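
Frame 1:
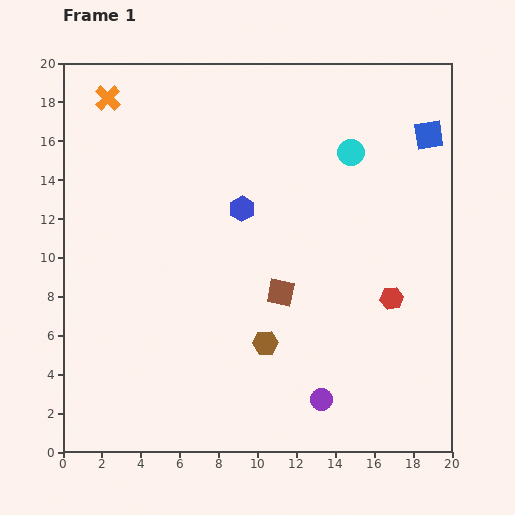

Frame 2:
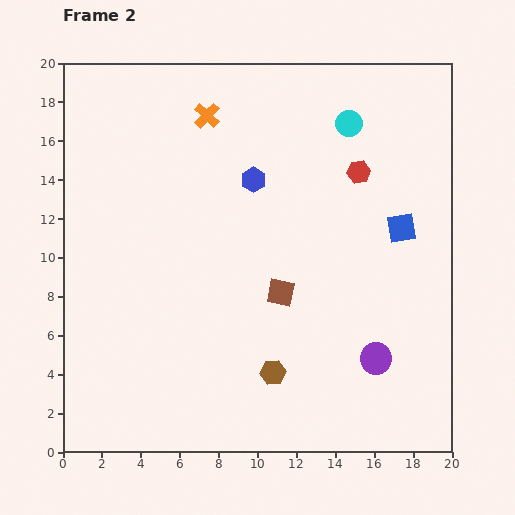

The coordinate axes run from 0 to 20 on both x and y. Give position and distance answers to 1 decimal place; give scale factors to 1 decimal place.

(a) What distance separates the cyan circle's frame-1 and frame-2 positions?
1.5

The cyan circle moved from (14.8, 15.4) to (14.7, 16.9), a distance of √(0.1² + 1.5²) ≈ 1.5.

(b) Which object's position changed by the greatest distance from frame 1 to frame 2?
the red hexagon

(moved 6.7; next 5.2)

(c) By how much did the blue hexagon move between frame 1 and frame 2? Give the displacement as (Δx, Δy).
(0.6, 1.5)

The blue hexagon was at (9.2, 12.5) in frame 1 and (9.8, 14.0) in frame 2.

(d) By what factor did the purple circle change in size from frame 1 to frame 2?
1.4×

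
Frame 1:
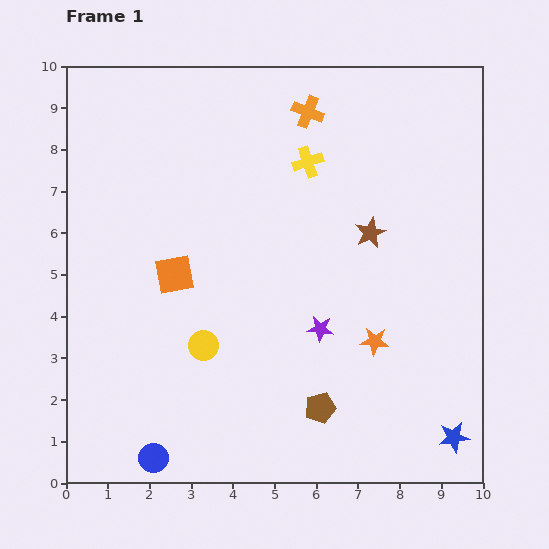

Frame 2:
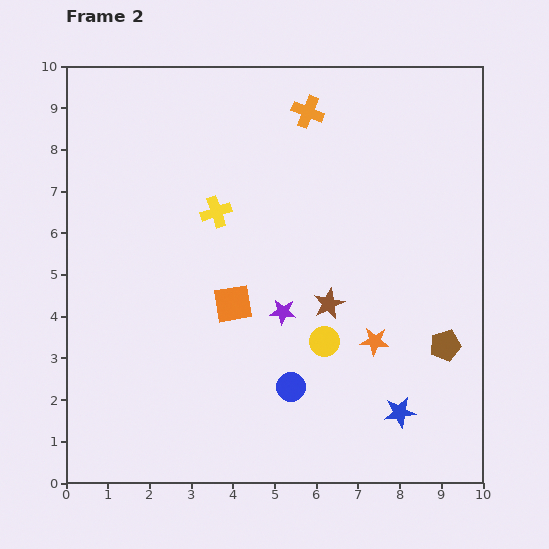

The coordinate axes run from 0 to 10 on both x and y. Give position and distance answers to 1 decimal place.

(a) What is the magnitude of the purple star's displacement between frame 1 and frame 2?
1.0

The purple star moved from (6.1, 3.7) to (5.2, 4.1), a distance of √(0.9² + 0.4²) ≈ 1.0.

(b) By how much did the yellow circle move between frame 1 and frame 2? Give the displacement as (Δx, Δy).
(2.9, 0.1)

The yellow circle was at (3.3, 3.3) in frame 1 and (6.2, 3.4) in frame 2.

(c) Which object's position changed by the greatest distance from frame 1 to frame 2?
the blue circle

(moved 3.7; next 3.4)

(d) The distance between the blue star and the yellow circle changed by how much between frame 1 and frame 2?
-3.9

Distance in frame 1: 6.4. Distance in frame 2: 2.5.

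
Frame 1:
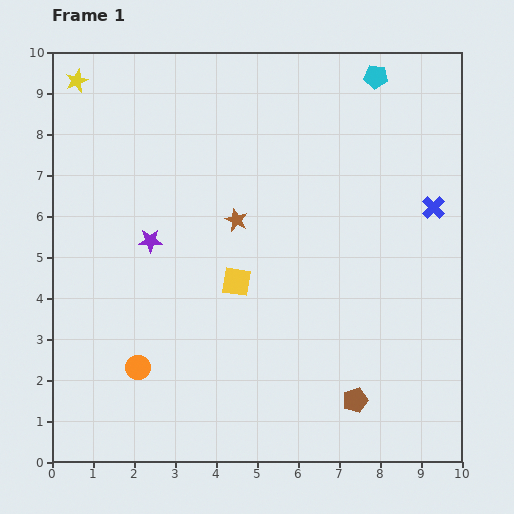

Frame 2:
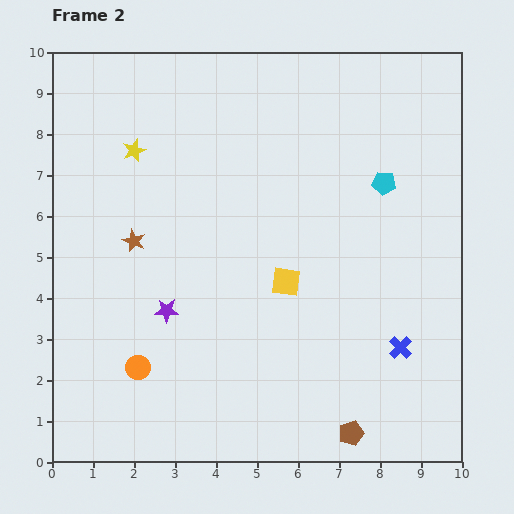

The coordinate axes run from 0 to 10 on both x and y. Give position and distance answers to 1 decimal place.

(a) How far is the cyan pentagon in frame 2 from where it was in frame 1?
2.6

The cyan pentagon moved from (7.9, 9.4) to (8.1, 6.8), a distance of √(0.2² + 2.6²) ≈ 2.6.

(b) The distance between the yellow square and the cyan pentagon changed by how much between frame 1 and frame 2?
-2.6

Distance in frame 1: 6.0. Distance in frame 2: 3.4.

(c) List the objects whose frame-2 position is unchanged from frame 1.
the orange circle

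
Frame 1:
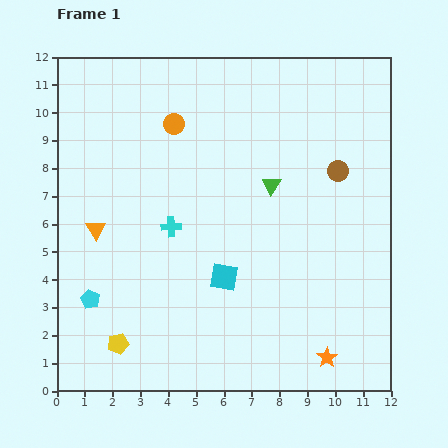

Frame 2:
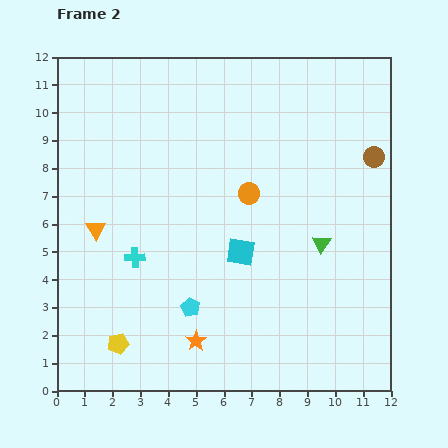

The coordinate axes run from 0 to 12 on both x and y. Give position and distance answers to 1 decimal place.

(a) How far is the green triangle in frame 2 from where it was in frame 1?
2.8

The green triangle moved from (7.7, 7.4) to (9.5, 5.3), a distance of √(1.8² + 2.1²) ≈ 2.8.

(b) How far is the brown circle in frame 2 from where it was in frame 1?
1.4

The brown circle moved from (10.1, 7.9) to (11.4, 8.4), a distance of √(1.3² + 0.5²) ≈ 1.4.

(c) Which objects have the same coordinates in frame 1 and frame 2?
the yellow pentagon, the orange triangle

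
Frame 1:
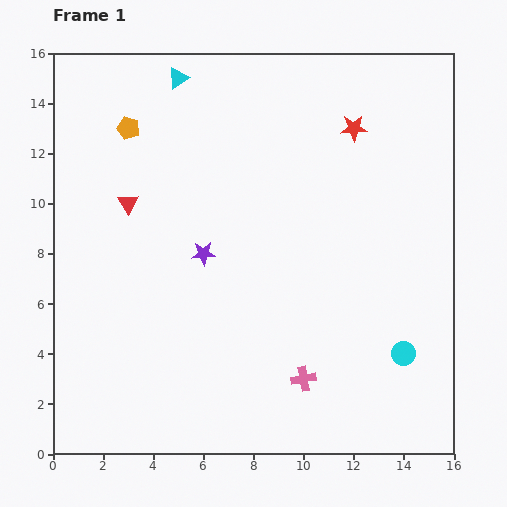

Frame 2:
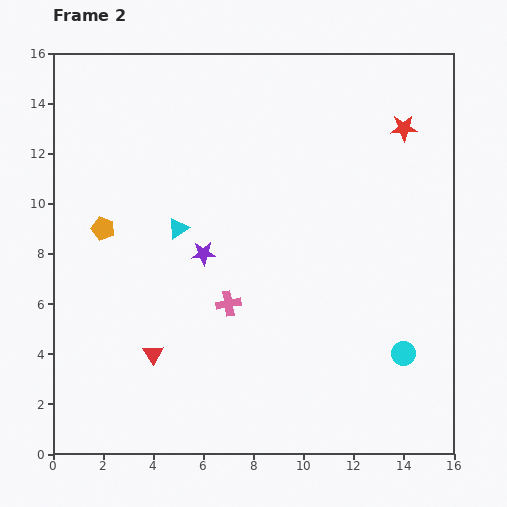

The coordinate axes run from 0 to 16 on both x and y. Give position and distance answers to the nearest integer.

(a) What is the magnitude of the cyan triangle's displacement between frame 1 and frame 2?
6

The cyan triangle moved from (5, 15) to (5, 9), a distance of √(0² + 6²) ≈ 6.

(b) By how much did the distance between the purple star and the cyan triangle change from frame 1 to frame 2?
-6

Distance in frame 1: 7. Distance in frame 2: 1.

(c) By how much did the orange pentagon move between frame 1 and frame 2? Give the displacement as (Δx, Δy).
(-1, -4)

The orange pentagon was at (3, 13) in frame 1 and (2, 9) in frame 2.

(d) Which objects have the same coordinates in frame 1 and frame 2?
the cyan circle, the purple star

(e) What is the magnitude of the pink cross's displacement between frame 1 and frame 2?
4

The pink cross moved from (10, 3) to (7, 6), a distance of √(3² + 3²) ≈ 4.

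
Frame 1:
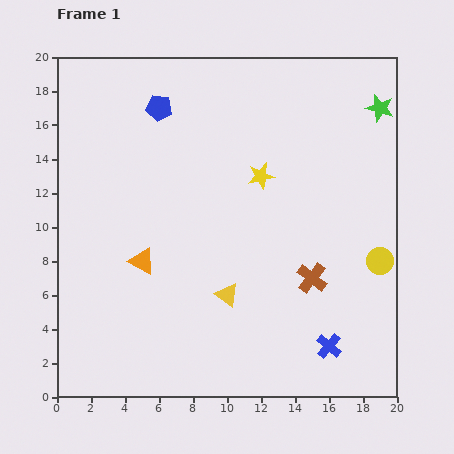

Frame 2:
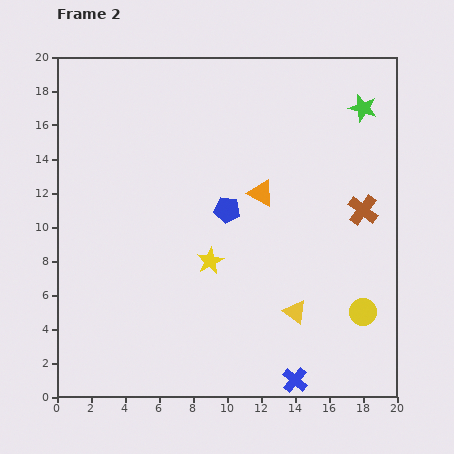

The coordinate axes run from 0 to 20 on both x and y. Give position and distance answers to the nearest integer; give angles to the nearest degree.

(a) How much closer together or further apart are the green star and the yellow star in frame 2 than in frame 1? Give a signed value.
+5

Distance in frame 1: 8. Distance in frame 2: 13.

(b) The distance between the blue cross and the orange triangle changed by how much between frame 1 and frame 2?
-1

Distance in frame 1: 12. Distance in frame 2: 11.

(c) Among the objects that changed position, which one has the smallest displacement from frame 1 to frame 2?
the green star

(moved 1)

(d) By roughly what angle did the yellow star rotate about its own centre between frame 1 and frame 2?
17° counter-clockwise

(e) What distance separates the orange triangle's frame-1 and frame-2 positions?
8

The orange triangle moved from (5, 8) to (12, 12), a distance of √(7² + 4²) ≈ 8.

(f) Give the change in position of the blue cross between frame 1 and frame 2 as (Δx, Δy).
(-2, -2)

The blue cross was at (16, 3) in frame 1 and (14, 1) in frame 2.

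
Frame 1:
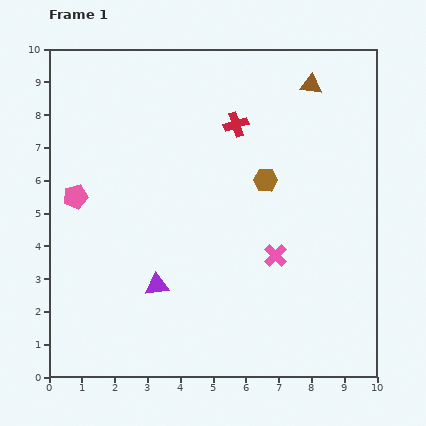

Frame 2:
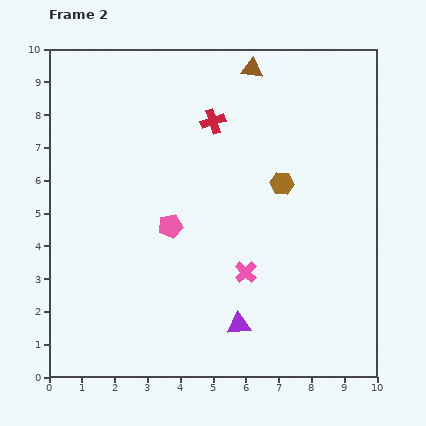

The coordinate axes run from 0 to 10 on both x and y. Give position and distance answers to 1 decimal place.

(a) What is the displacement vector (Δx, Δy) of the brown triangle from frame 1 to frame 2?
(-1.8, 0.5)

The brown triangle was at (8.0, 8.9) in frame 1 and (6.2, 9.4) in frame 2.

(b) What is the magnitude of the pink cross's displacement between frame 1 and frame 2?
1.0

The pink cross moved from (6.9, 3.7) to (6.0, 3.2), a distance of √(0.9² + 0.5²) ≈ 1.0.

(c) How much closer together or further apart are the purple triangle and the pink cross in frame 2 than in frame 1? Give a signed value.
-2.1

Distance in frame 1: 3.7. Distance in frame 2: 1.6.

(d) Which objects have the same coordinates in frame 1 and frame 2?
none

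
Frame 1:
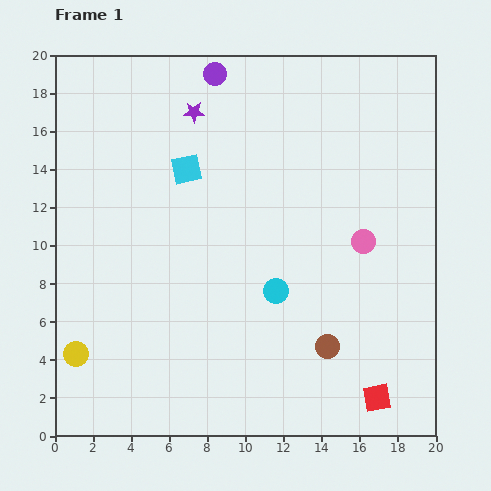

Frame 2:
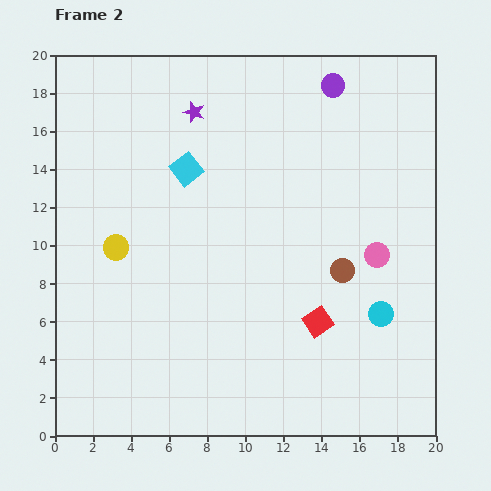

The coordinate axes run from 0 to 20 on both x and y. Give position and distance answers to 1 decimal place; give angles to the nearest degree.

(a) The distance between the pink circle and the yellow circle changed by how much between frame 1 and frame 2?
-2.5

Distance in frame 1: 16.2. Distance in frame 2: 13.7.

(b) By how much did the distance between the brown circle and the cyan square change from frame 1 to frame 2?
-2.1

Distance in frame 1: 11.9. Distance in frame 2: 9.8.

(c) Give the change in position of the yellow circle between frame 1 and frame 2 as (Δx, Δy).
(2.1, 5.6)

The yellow circle was at (1.1, 4.3) in frame 1 and (3.2, 9.9) in frame 2.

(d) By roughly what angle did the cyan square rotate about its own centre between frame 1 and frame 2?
25° counter-clockwise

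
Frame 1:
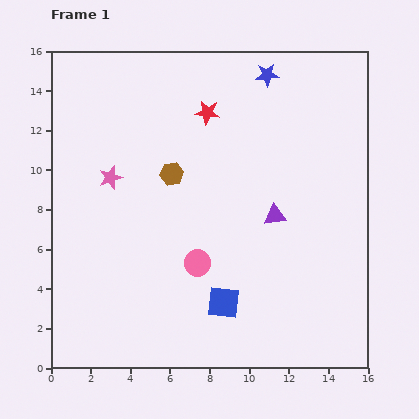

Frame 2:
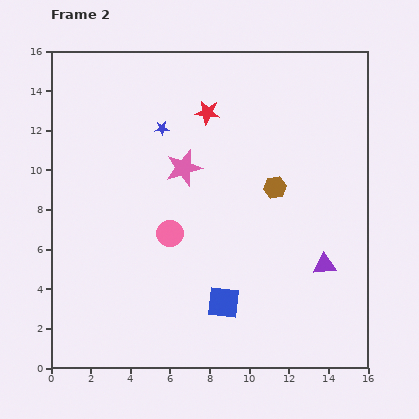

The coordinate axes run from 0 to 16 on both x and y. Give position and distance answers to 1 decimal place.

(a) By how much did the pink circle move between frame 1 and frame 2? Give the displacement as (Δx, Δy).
(-1.4, 1.5)

The pink circle was at (7.4, 5.3) in frame 1 and (6.0, 6.8) in frame 2.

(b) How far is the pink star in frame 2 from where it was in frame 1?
3.7

The pink star moved from (3.0, 9.6) to (6.7, 10.1), a distance of √(3.7² + 0.5²) ≈ 3.7.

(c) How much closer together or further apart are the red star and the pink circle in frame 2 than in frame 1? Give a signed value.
-1.2

Distance in frame 1: 7.6. Distance in frame 2: 6.4.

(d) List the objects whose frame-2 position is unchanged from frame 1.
the blue square, the red star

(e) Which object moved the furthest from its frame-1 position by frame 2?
the blue star

(moved 5.9; next 5.2)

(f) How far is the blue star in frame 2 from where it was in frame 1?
5.9

The blue star moved from (10.9, 14.8) to (5.6, 12.1), a distance of √(5.3² + 2.7²) ≈ 5.9.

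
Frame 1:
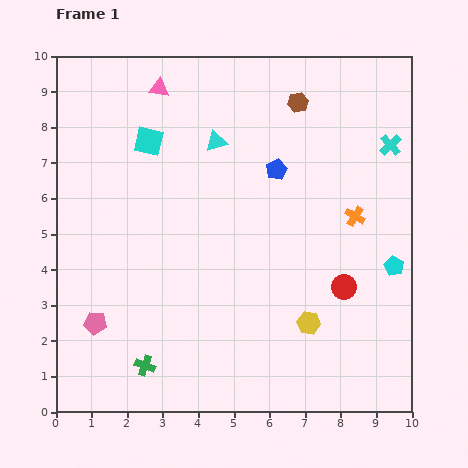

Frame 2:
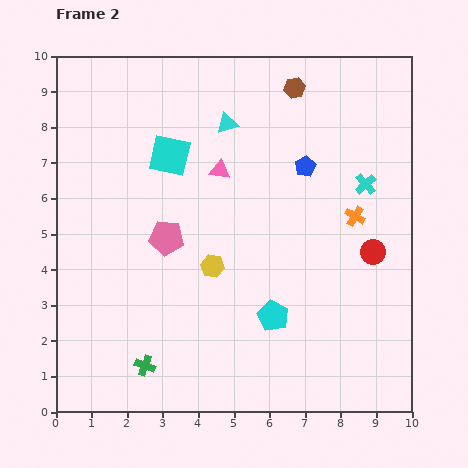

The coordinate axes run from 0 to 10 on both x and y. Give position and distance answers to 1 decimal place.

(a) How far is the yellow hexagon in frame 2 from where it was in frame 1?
3.1

The yellow hexagon moved from (7.1, 2.5) to (4.4, 4.1), a distance of √(2.7² + 1.6²) ≈ 3.1.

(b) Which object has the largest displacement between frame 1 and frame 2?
the cyan pentagon

(moved 3.7; next 3.1)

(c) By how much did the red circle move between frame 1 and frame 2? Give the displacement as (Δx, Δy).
(0.8, 1.0)

The red circle was at (8.1, 3.5) in frame 1 and (8.9, 4.5) in frame 2.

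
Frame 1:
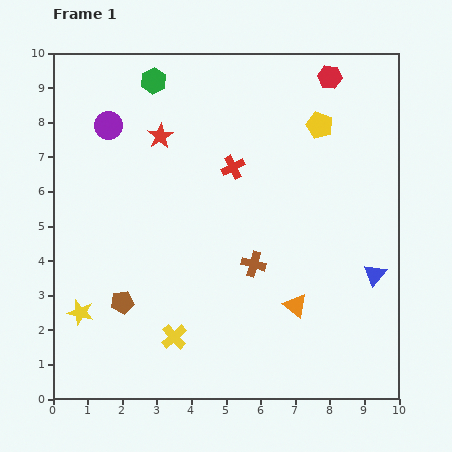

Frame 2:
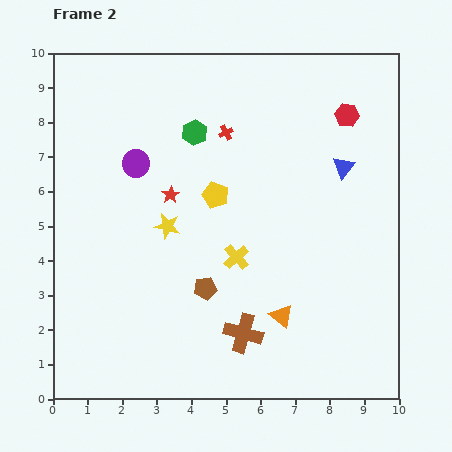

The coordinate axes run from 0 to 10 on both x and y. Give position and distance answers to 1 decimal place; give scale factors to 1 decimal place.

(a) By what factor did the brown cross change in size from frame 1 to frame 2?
1.6×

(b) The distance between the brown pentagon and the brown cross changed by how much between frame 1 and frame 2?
-2.3

Distance in frame 1: 4.0. Distance in frame 2: 1.7.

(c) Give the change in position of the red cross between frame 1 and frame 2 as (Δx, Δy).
(-0.2, 1.0)

The red cross was at (5.2, 6.7) in frame 1 and (5.0, 7.7) in frame 2.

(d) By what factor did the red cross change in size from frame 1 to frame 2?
0.6×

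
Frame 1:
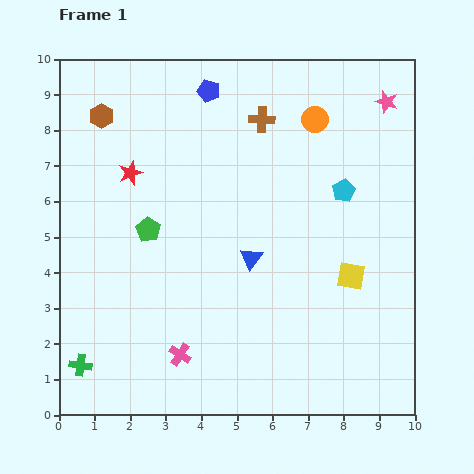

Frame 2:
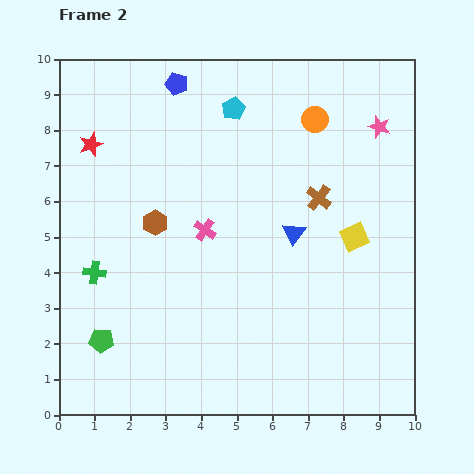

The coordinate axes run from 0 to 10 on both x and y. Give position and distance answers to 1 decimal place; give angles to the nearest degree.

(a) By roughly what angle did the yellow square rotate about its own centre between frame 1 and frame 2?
34° counter-clockwise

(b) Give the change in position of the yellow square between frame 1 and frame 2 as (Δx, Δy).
(0.1, 1.1)

The yellow square was at (8.2, 3.9) in frame 1 and (8.3, 5.0) in frame 2.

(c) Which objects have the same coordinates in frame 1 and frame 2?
the orange circle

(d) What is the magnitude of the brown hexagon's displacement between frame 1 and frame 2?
3.4

The brown hexagon moved from (1.2, 8.4) to (2.7, 5.4), a distance of √(1.5² + 3.0²) ≈ 3.4.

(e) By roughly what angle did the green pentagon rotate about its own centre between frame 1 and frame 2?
27° counter-clockwise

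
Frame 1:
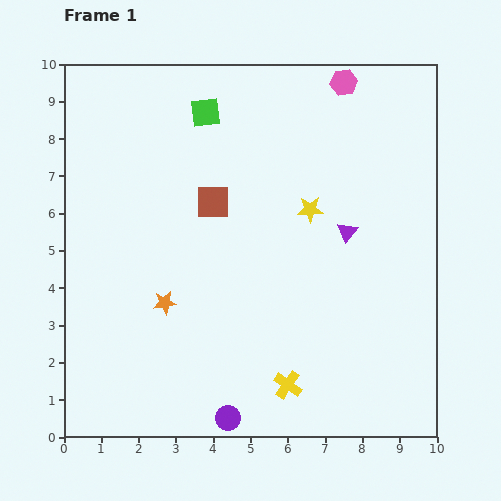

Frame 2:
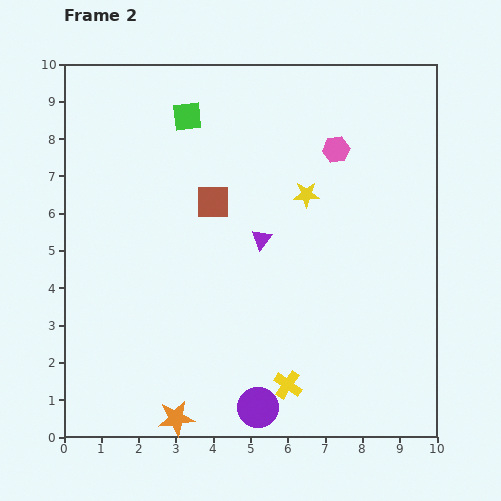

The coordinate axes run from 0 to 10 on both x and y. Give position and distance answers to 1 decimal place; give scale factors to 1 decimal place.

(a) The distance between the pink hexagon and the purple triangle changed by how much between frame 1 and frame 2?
-0.9

Distance in frame 1: 4.0. Distance in frame 2: 3.1.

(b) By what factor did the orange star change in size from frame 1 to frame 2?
1.6×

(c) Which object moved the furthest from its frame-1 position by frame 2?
the orange star

(moved 3.1; next 2.3)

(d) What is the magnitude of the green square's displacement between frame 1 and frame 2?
0.5

The green square moved from (3.8, 8.7) to (3.3, 8.6), a distance of √(0.5² + 0.1²) ≈ 0.5.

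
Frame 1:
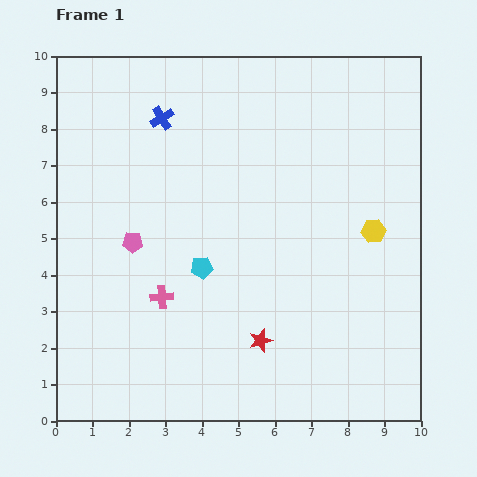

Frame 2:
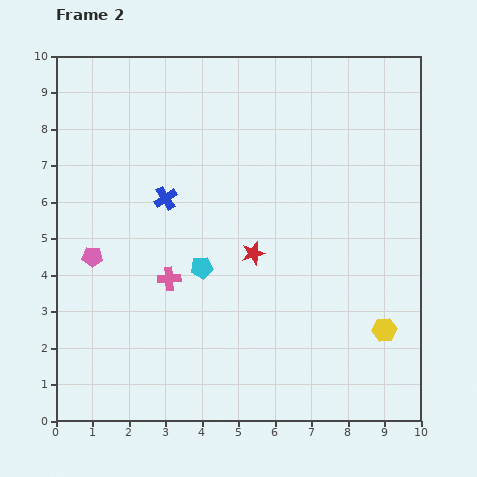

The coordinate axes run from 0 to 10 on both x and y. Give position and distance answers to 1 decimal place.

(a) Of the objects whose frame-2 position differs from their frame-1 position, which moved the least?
the pink cross

(moved 0.5)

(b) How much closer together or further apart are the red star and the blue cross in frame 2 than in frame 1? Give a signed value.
-3.9

Distance in frame 1: 6.7. Distance in frame 2: 2.8.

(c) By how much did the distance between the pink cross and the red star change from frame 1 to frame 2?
-0.6

Distance in frame 1: 3.0. Distance in frame 2: 2.4.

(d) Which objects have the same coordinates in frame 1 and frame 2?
the cyan pentagon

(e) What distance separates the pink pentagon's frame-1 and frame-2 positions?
1.2

The pink pentagon moved from (2.1, 4.9) to (1.0, 4.5), a distance of √(1.1² + 0.4²) ≈ 1.2.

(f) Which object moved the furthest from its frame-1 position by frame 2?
the yellow hexagon

(moved 2.7; next 2.4)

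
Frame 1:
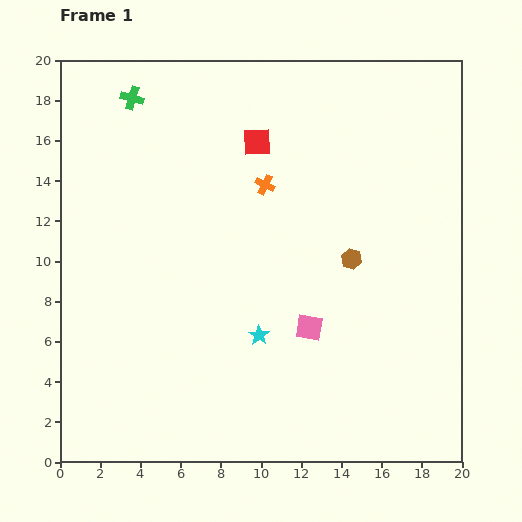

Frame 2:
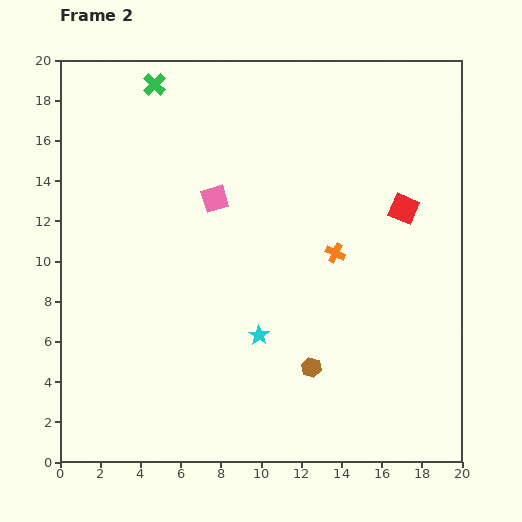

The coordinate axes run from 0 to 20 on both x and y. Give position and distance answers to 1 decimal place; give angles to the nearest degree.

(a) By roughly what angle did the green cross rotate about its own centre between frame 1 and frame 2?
28° clockwise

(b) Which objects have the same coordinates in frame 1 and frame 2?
the cyan star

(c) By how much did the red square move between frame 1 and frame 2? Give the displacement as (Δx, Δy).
(7.3, -3.3)

The red square was at (9.8, 15.9) in frame 1 and (17.1, 12.6) in frame 2.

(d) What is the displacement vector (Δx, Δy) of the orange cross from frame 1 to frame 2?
(3.5, -3.4)

The orange cross was at (10.2, 13.8) in frame 1 and (13.7, 10.4) in frame 2.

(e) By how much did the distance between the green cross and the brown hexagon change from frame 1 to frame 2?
+2.6

Distance in frame 1: 13.5. Distance in frame 2: 16.1.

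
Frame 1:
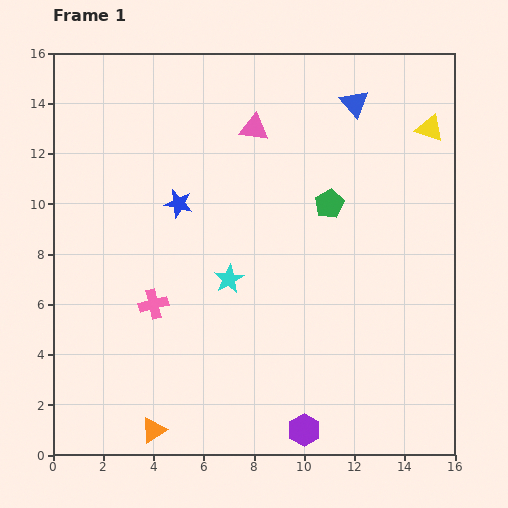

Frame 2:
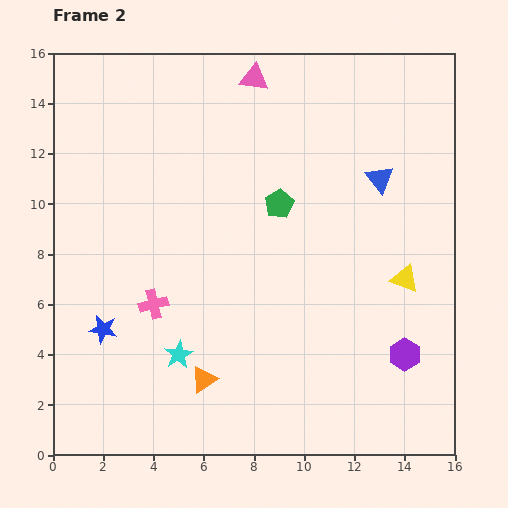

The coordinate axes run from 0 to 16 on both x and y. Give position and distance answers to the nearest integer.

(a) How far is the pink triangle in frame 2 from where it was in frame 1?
2

The pink triangle moved from (8, 13) to (8, 15), a distance of √(0² + 2²) ≈ 2.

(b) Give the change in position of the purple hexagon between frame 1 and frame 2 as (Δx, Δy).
(4, 3)

The purple hexagon was at (10, 1) in frame 1 and (14, 4) in frame 2.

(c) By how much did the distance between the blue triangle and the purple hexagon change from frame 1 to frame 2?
-6

Distance in frame 1: 13. Distance in frame 2: 7.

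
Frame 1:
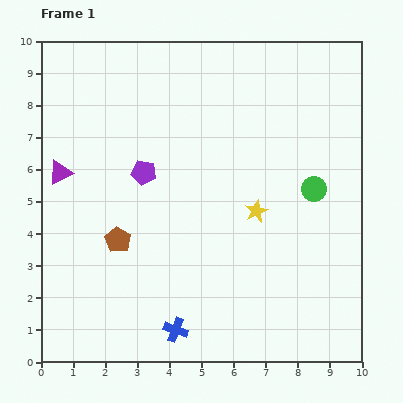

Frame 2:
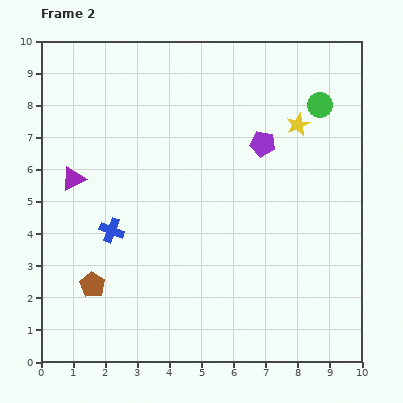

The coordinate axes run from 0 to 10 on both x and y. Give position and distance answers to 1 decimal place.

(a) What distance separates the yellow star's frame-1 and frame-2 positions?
3.0

The yellow star moved from (6.7, 4.7) to (8.0, 7.4), a distance of √(1.3² + 2.7²) ≈ 3.0.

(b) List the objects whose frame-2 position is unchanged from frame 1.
none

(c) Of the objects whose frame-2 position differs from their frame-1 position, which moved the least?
the purple triangle

(moved 0.4)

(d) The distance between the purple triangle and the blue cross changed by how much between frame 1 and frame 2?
-4.1

Distance in frame 1: 6.1. Distance in frame 2: 2.0.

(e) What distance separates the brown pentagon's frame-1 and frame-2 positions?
1.6

The brown pentagon moved from (2.4, 3.8) to (1.6, 2.4), a distance of √(0.8² + 1.4²) ≈ 1.6.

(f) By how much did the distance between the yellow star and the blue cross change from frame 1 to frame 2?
+2.2

Distance in frame 1: 4.5. Distance in frame 2: 6.7.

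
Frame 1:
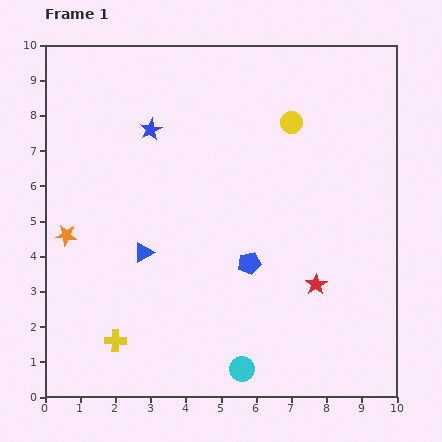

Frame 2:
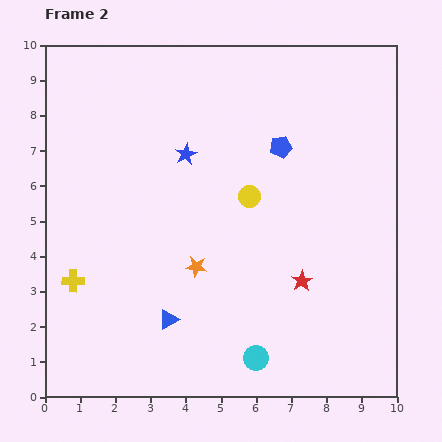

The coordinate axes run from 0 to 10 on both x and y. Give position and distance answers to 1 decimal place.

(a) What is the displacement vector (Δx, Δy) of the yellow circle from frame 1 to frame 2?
(-1.2, -2.1)

The yellow circle was at (7.0, 7.8) in frame 1 and (5.8, 5.7) in frame 2.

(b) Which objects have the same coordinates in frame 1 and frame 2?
none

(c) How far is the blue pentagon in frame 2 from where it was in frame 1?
3.4

The blue pentagon moved from (5.8, 3.8) to (6.7, 7.1), a distance of √(0.9² + 3.3²) ≈ 3.4.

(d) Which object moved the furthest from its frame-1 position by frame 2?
the orange star

(moved 3.8; next 3.4)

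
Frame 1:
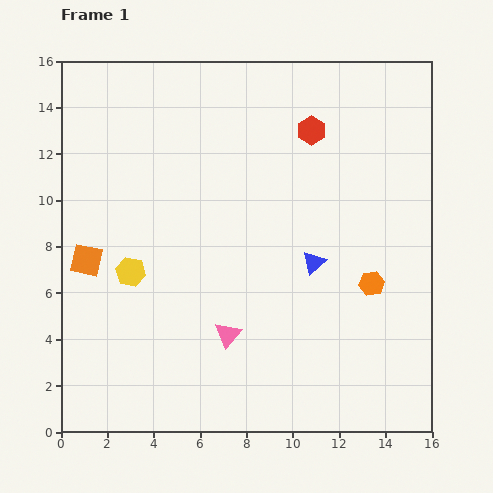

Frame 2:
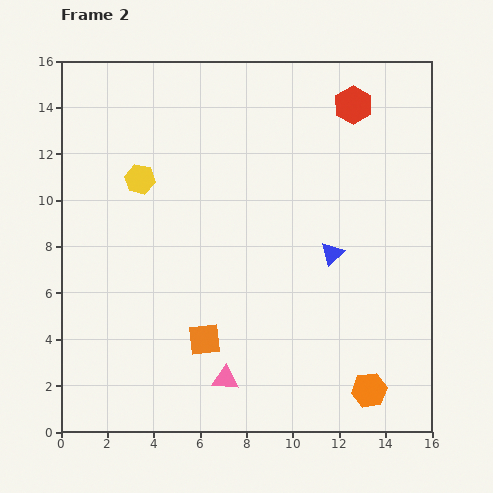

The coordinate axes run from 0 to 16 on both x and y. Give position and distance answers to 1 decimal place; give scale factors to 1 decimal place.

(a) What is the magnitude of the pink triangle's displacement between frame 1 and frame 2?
1.9

The pink triangle moved from (7.2, 4.2) to (7.1, 2.3), a distance of √(0.1² + 1.9²) ≈ 1.9.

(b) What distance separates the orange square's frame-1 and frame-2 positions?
6.1

The orange square moved from (1.1, 7.4) to (6.2, 4.0), a distance of √(5.1² + 3.4²) ≈ 6.1.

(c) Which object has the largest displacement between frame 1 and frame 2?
the orange square

(moved 6.1; next 4.6)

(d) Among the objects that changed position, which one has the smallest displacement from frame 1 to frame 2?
the blue triangle

(moved 0.9)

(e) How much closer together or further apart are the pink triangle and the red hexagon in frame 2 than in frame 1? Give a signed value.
+3.5

Distance in frame 1: 9.5. Distance in frame 2: 13.0.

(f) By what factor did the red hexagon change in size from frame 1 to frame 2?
1.4×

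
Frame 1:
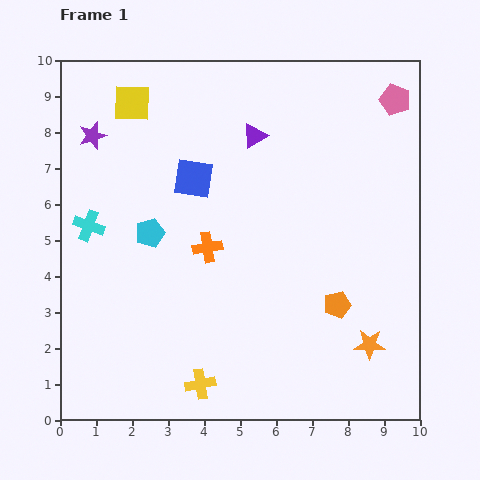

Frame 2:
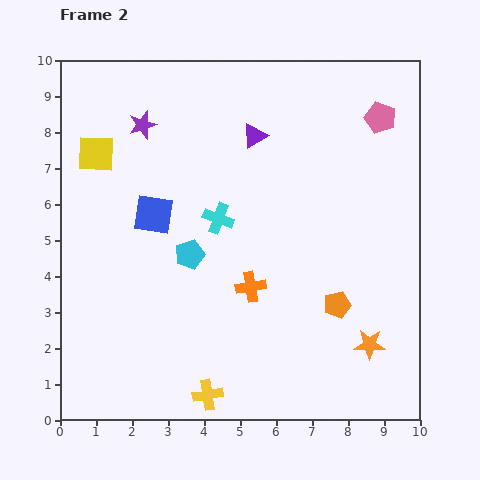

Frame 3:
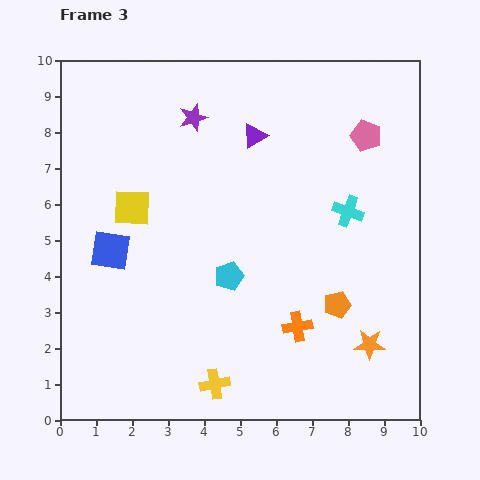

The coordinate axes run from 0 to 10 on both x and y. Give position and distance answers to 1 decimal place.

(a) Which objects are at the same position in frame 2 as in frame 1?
the purple triangle, the orange pentagon, the orange star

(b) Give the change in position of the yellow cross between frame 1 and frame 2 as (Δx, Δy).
(0.2, -0.3)

The yellow cross was at (3.9, 1.0) in frame 1 and (4.1, 0.7) in frame 2.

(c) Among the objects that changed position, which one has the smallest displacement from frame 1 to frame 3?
the yellow cross

(moved 0.4)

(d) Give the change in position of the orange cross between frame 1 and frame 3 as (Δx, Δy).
(2.5, -2.2)

The orange cross was at (4.1, 4.8) in frame 1 and (6.6, 2.6) in frame 3.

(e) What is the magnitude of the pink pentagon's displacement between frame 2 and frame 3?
0.6

The pink pentagon moved from (8.9, 8.4) to (8.5, 7.9), a distance of √(0.4² + 0.5²) ≈ 0.6.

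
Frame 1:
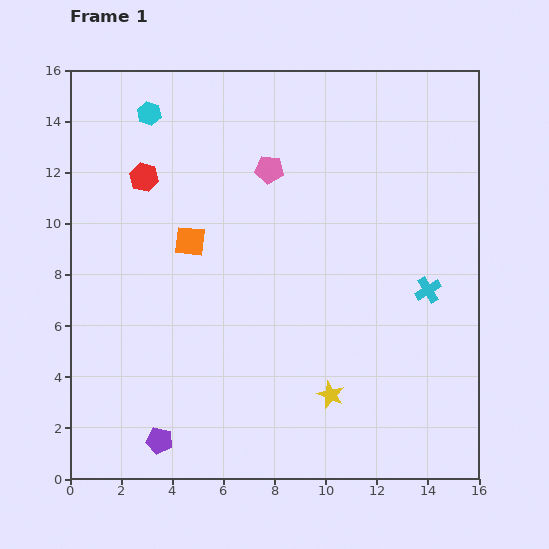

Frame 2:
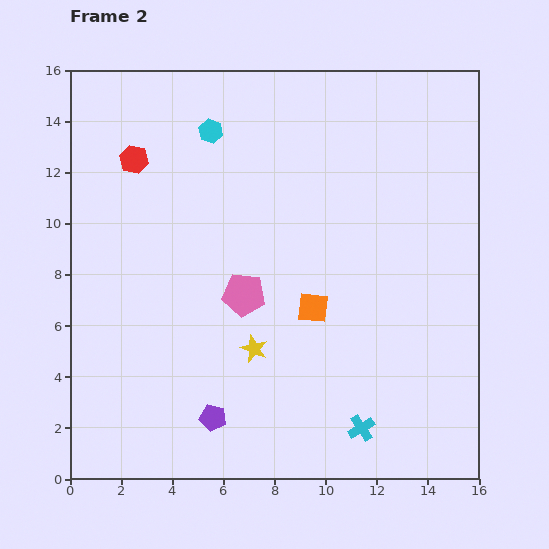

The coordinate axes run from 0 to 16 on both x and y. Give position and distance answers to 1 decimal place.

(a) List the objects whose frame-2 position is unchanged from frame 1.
none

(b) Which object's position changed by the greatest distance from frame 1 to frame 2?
the cyan cross

(moved 6.0; next 5.5)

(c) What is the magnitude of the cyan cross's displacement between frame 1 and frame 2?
6.0

The cyan cross moved from (14.0, 7.4) to (11.4, 2.0), a distance of √(2.6² + 5.4²) ≈ 6.0.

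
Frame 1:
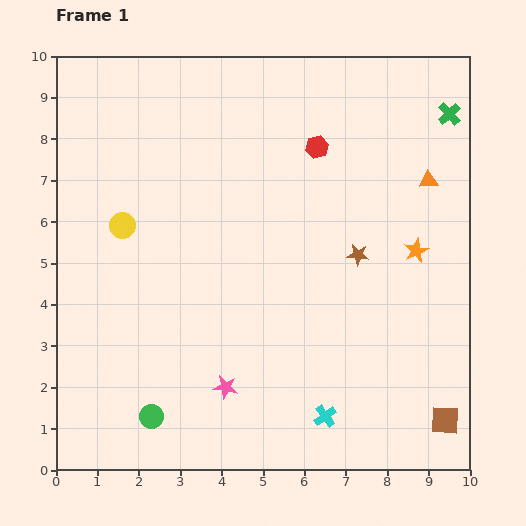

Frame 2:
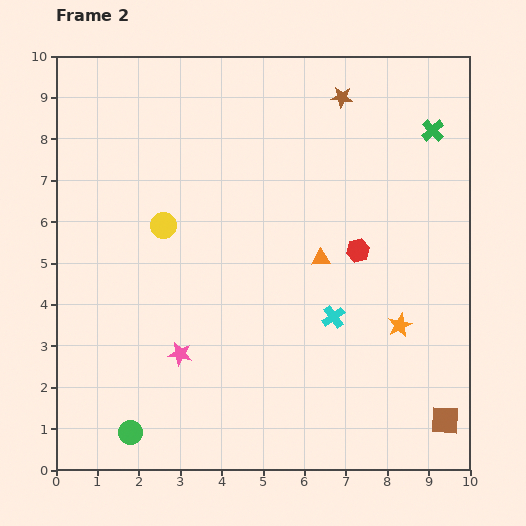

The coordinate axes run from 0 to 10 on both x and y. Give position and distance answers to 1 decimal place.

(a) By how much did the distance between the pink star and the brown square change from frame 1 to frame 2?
+1.2

Distance in frame 1: 5.4. Distance in frame 2: 6.6.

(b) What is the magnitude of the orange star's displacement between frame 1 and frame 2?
1.8

The orange star moved from (8.7, 5.3) to (8.3, 3.5), a distance of √(0.4² + 1.8²) ≈ 1.8.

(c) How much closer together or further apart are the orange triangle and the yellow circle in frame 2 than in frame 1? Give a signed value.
-3.6

Distance in frame 1: 7.5. Distance in frame 2: 3.9.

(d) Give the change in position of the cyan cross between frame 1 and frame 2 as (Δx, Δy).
(0.2, 2.4)

The cyan cross was at (6.5, 1.3) in frame 1 and (6.7, 3.7) in frame 2.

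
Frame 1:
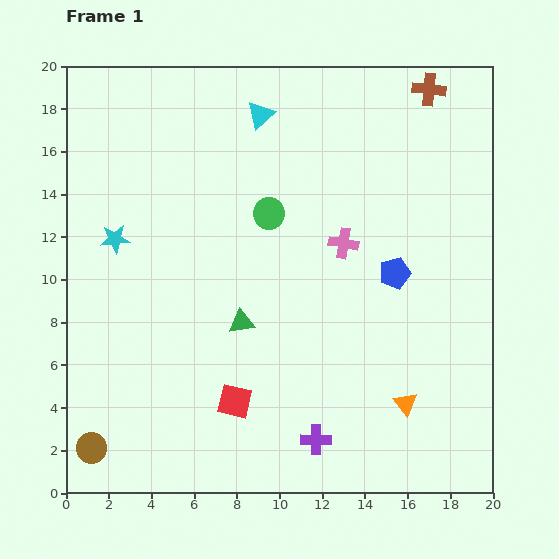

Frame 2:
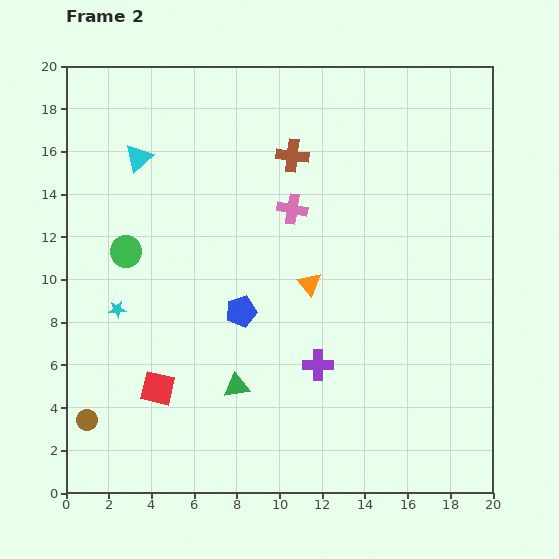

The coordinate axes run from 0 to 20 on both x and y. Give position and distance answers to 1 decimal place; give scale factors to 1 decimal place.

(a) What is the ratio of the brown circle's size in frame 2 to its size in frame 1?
0.7×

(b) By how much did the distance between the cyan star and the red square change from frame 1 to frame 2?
-5.2

Distance in frame 1: 9.4. Distance in frame 2: 4.2.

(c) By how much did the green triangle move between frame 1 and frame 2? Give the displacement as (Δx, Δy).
(-0.2, -3.0)

The green triangle was at (8.2, 8.0) in frame 1 and (8.0, 5.0) in frame 2.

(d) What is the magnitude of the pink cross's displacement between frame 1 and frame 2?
2.9

The pink cross moved from (13.0, 11.7) to (10.6, 13.3), a distance of √(2.4² + 1.6²) ≈ 2.9.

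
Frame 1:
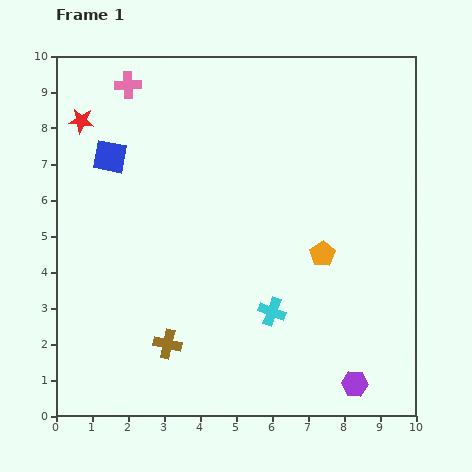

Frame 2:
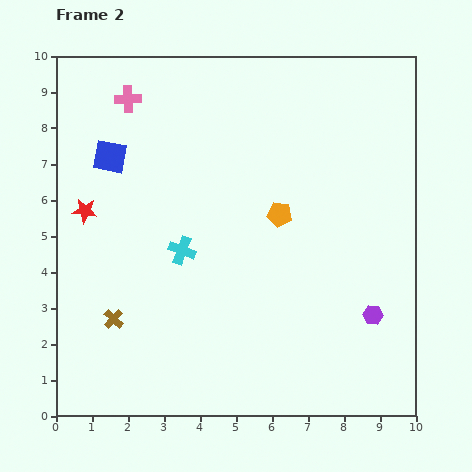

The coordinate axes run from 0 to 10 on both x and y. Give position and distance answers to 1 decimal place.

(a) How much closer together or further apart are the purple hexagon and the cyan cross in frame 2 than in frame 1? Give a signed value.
+2.6

Distance in frame 1: 3.0. Distance in frame 2: 5.6.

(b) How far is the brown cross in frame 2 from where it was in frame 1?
1.7

The brown cross moved from (3.1, 2.0) to (1.6, 2.7), a distance of √(1.5² + 0.7²) ≈ 1.7.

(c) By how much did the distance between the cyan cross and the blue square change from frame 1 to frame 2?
-2.9

Distance in frame 1: 6.2. Distance in frame 2: 3.3.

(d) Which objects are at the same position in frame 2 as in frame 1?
the blue square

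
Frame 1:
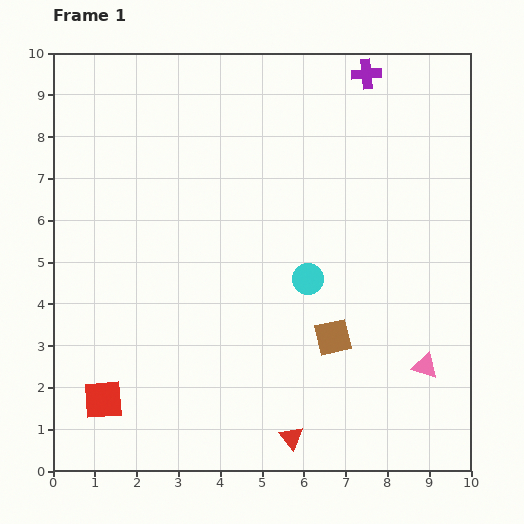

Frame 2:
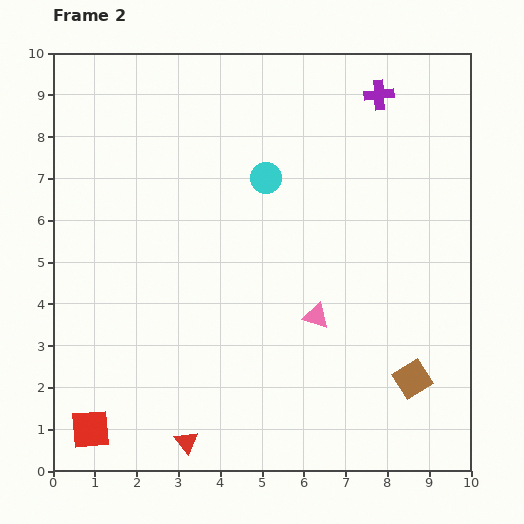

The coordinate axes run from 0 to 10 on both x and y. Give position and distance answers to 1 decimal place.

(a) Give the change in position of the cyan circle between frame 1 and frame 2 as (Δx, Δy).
(-1.0, 2.4)

The cyan circle was at (6.1, 4.6) in frame 1 and (5.1, 7.0) in frame 2.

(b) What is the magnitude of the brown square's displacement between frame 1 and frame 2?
2.1

The brown square moved from (6.7, 3.2) to (8.6, 2.2), a distance of √(1.9² + 1.0²) ≈ 2.1.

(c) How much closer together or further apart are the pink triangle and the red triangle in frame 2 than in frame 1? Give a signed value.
+0.7

Distance in frame 1: 3.6. Distance in frame 2: 4.3.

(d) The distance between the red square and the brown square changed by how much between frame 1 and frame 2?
+2.1

Distance in frame 1: 5.7. Distance in frame 2: 7.8.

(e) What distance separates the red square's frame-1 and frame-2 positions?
0.8

The red square moved from (1.2, 1.7) to (0.9, 1.0), a distance of √(0.3² + 0.7²) ≈ 0.8.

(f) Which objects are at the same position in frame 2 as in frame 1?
none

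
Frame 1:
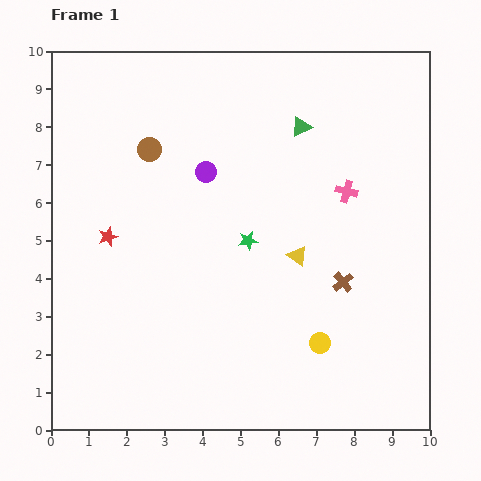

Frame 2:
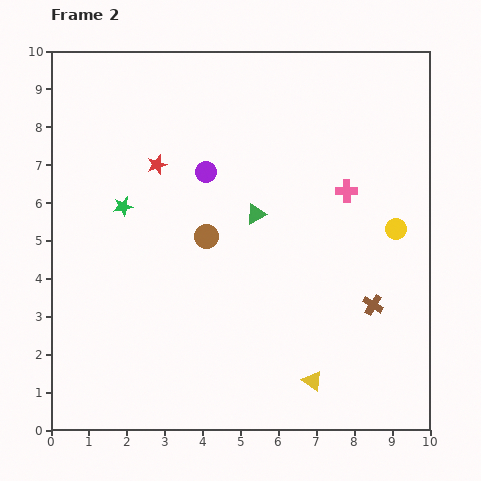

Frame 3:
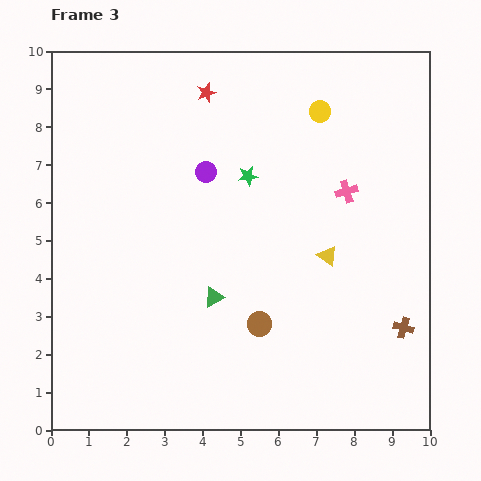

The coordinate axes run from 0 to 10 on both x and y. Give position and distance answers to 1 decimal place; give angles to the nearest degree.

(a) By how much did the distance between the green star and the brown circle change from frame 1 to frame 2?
-1.2

Distance in frame 1: 3.5. Distance in frame 2: 2.3.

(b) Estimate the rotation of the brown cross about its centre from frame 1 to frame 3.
36° counter-clockwise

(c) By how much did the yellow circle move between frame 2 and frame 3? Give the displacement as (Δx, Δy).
(-2.0, 3.1)

The yellow circle was at (9.1, 5.3) in frame 2 and (7.1, 8.4) in frame 3.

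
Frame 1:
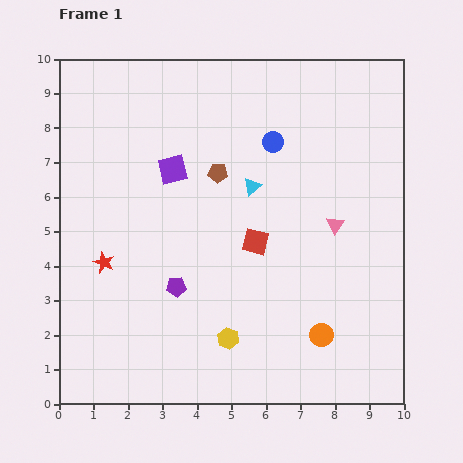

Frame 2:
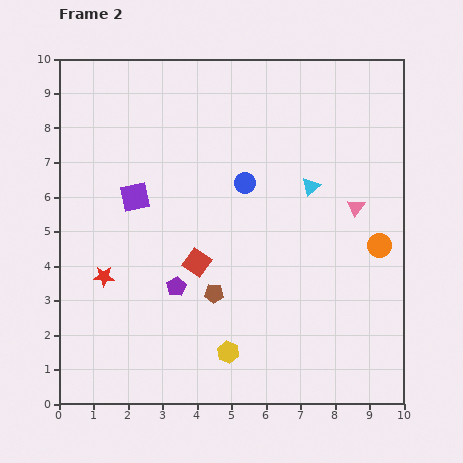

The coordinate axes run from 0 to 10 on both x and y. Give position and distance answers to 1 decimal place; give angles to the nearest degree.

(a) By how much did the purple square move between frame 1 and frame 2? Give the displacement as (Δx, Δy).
(-1.1, -0.8)

The purple square was at (3.3, 6.8) in frame 1 and (2.2, 6.0) in frame 2.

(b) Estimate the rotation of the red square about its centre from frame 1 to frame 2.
21° clockwise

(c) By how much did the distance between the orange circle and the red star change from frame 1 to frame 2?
+1.5

Distance in frame 1: 6.6. Distance in frame 2: 8.1.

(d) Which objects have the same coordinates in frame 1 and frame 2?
the purple pentagon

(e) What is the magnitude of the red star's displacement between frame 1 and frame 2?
0.4

The red star moved from (1.3, 4.1) to (1.3, 3.7), a distance of √(0.0² + 0.4²) ≈ 0.4.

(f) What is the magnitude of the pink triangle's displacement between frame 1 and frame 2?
0.8

The pink triangle moved from (8.0, 5.2) to (8.6, 5.7), a distance of √(0.6² + 0.5²) ≈ 0.8.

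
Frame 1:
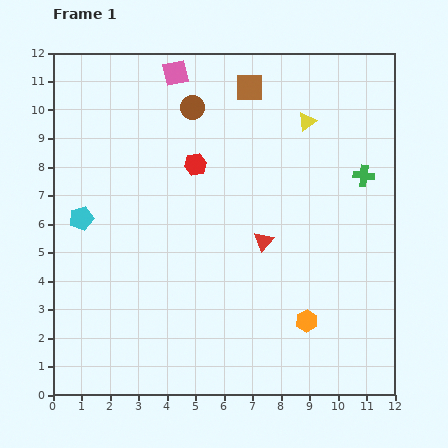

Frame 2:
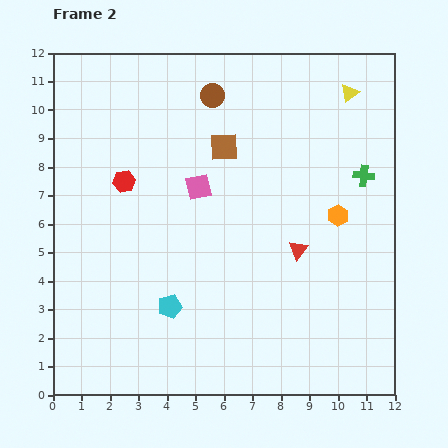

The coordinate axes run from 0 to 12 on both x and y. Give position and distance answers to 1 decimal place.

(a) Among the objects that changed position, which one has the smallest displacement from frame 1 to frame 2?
the brown circle

(moved 0.8)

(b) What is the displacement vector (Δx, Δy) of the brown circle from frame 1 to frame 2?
(0.7, 0.4)

The brown circle was at (4.9, 10.1) in frame 1 and (5.6, 10.5) in frame 2.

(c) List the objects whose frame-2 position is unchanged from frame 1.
the green cross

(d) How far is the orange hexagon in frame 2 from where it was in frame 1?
3.9

The orange hexagon moved from (8.9, 2.6) to (10.0, 6.3), a distance of √(1.1² + 3.7²) ≈ 3.9.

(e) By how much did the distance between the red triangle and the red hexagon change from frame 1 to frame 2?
+3.0

Distance in frame 1: 3.6. Distance in frame 2: 6.6.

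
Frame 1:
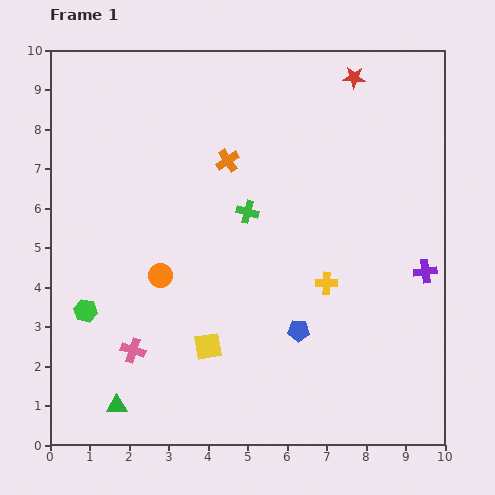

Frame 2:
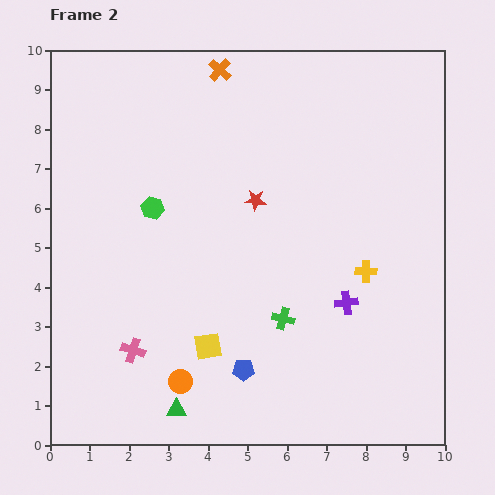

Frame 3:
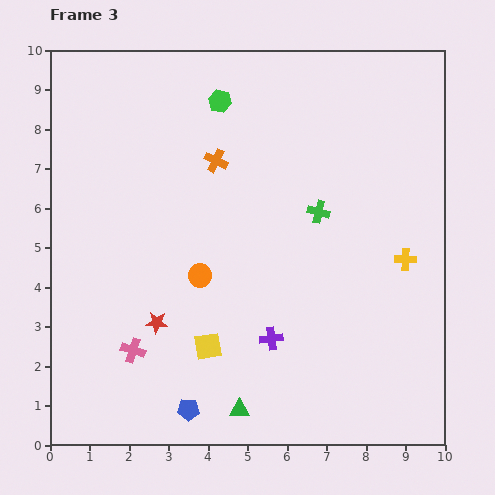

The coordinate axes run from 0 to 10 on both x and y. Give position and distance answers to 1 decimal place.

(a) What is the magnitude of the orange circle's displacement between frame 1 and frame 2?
2.7

The orange circle moved from (2.8, 4.3) to (3.3, 1.6), a distance of √(0.5² + 2.7²) ≈ 2.7.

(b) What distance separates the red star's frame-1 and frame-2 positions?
4.0

The red star moved from (7.7, 9.3) to (5.2, 6.2), a distance of √(2.5² + 3.1²) ≈ 4.0.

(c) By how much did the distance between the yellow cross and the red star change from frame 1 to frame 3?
+1.3

Distance in frame 1: 5.2. Distance in frame 3: 6.5.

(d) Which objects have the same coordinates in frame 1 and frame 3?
the yellow square, the pink cross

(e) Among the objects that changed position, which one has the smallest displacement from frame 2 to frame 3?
the yellow cross

(moved 1.0)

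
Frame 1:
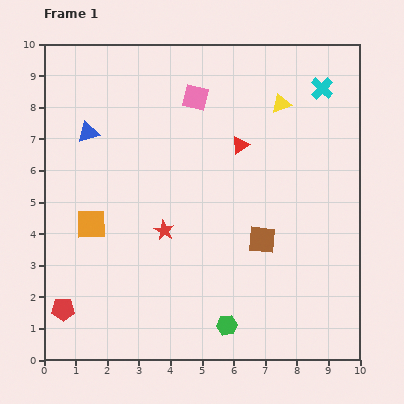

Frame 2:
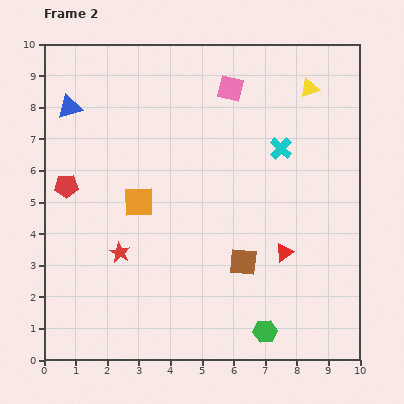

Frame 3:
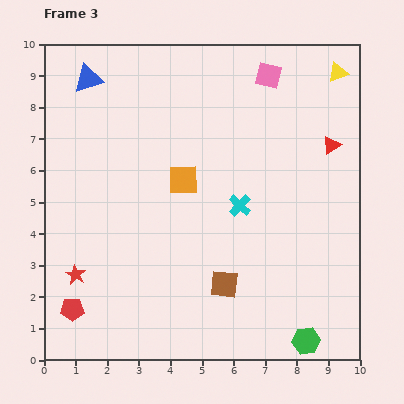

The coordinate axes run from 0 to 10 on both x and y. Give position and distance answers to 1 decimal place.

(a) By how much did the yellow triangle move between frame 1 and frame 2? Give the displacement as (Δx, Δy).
(0.9, 0.5)

The yellow triangle was at (7.5, 8.1) in frame 1 and (8.4, 8.6) in frame 2.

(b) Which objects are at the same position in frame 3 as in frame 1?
none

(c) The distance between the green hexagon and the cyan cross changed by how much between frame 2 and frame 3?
-1.0

Distance in frame 2: 5.8. Distance in frame 3: 4.8.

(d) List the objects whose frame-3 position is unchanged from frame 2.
none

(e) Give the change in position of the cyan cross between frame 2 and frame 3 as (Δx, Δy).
(-1.3, -1.8)

The cyan cross was at (7.5, 6.7) in frame 2 and (6.2, 4.9) in frame 3.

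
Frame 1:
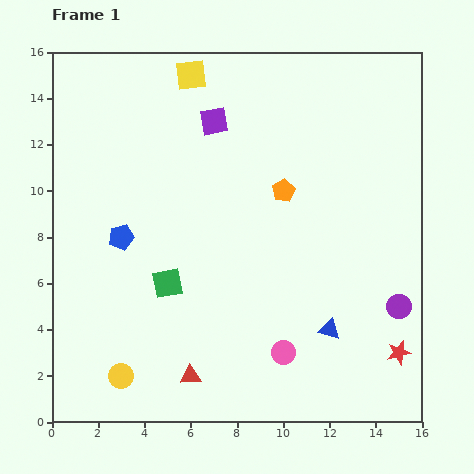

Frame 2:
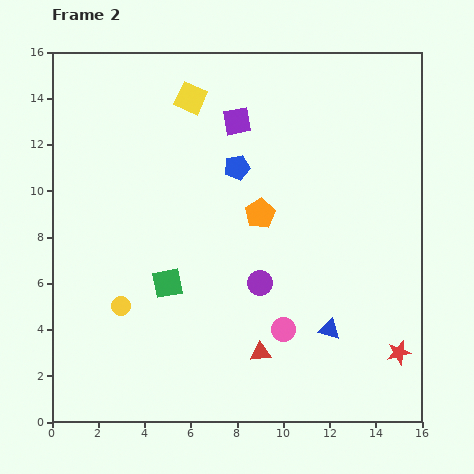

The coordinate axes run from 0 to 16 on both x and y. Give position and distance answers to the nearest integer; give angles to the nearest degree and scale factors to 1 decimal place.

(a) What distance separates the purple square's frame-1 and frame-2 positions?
1

The purple square moved from (7, 13) to (8, 13), a distance of √(1² + 0²) ≈ 1.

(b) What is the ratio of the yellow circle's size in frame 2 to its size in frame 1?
0.8×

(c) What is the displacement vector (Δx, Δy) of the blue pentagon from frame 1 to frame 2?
(5, 3)

The blue pentagon was at (3, 8) in frame 1 and (8, 11) in frame 2.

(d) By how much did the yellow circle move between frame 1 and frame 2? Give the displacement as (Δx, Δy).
(0, 3)

The yellow circle was at (3, 2) in frame 1 and (3, 5) in frame 2.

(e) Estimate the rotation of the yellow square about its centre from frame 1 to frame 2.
31° clockwise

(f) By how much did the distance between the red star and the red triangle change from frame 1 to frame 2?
-3

Distance in frame 1: 9. Distance in frame 2: 6.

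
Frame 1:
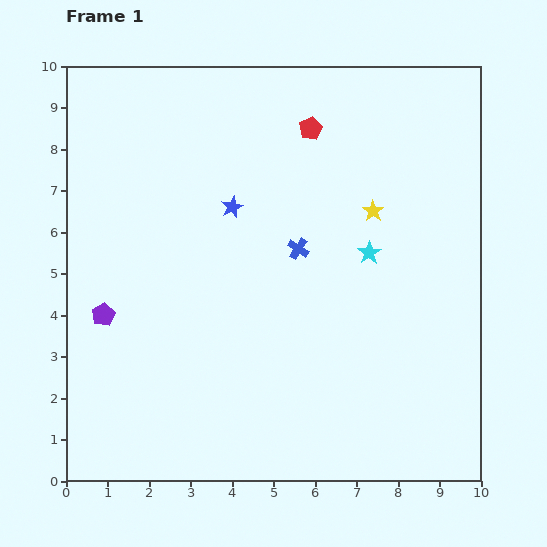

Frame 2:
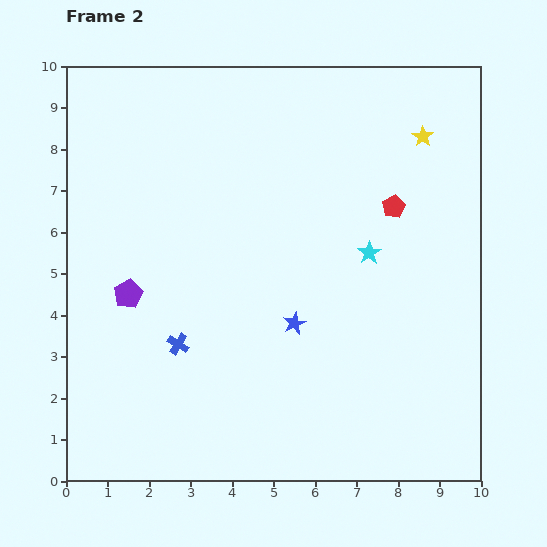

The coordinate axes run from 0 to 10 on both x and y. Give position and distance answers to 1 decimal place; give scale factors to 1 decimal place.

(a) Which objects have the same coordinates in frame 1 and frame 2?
the cyan star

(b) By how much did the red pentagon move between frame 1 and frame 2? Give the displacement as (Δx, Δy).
(2.0, -1.9)

The red pentagon was at (5.9, 8.5) in frame 1 and (7.9, 6.6) in frame 2.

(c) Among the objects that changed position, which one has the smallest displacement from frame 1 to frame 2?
the purple pentagon

(moved 0.8)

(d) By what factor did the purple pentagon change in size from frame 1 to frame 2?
1.3×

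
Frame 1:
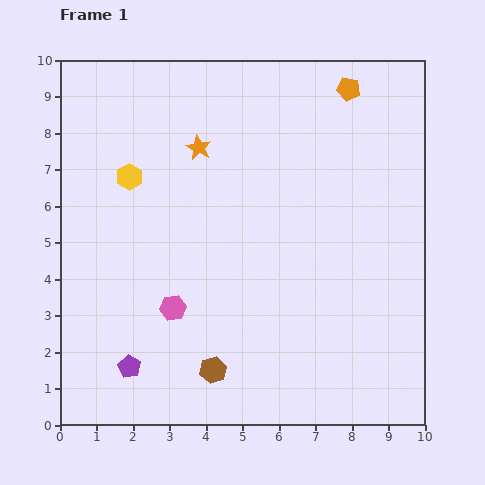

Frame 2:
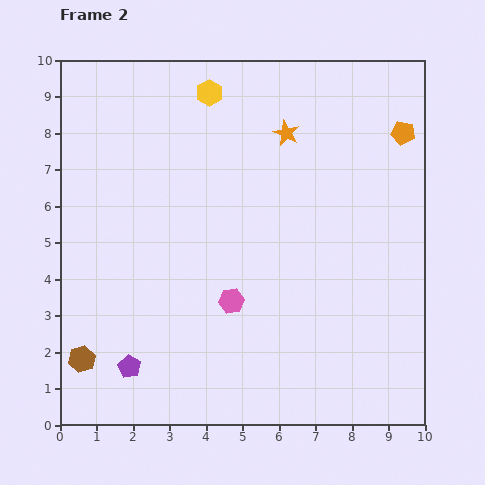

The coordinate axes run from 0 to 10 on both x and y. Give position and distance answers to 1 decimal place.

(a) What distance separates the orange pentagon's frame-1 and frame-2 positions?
1.9

The orange pentagon moved from (7.9, 9.2) to (9.4, 8.0), a distance of √(1.5² + 1.2²) ≈ 1.9.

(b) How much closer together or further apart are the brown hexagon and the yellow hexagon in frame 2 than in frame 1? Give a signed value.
+2.3

Distance in frame 1: 5.8. Distance in frame 2: 8.1.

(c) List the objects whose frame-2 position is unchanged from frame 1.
the purple pentagon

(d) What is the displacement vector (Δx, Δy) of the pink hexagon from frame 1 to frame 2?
(1.6, 0.2)

The pink hexagon was at (3.1, 3.2) in frame 1 and (4.7, 3.4) in frame 2.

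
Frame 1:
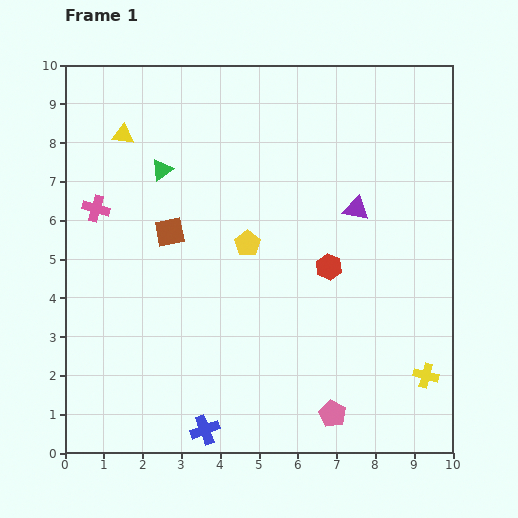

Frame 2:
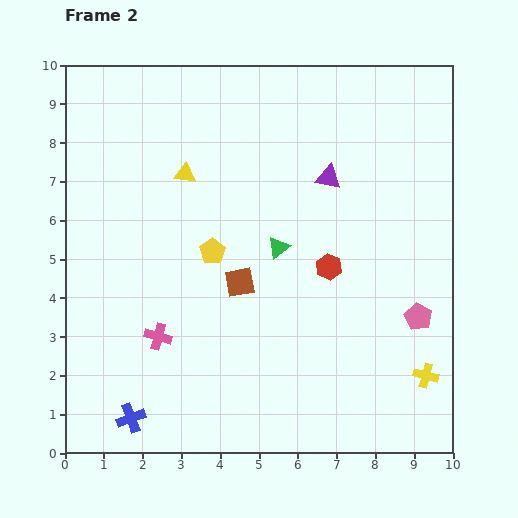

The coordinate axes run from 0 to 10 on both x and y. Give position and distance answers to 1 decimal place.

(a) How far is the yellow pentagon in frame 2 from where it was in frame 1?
0.9

The yellow pentagon moved from (4.7, 5.4) to (3.8, 5.2), a distance of √(0.9² + 0.2²) ≈ 0.9.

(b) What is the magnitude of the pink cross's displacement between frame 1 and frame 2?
3.7

The pink cross moved from (0.8, 6.3) to (2.4, 3.0), a distance of √(1.6² + 3.3²) ≈ 3.7.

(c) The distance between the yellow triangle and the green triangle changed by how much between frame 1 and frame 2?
+1.8

Distance in frame 1: 1.3. Distance in frame 2: 3.1.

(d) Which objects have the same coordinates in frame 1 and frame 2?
the red hexagon, the yellow cross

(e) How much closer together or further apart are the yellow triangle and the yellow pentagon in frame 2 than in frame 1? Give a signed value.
-2.2

Distance in frame 1: 4.3. Distance in frame 2: 2.1.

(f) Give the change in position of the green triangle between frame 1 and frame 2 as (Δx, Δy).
(3.0, -2.0)

The green triangle was at (2.5, 7.3) in frame 1 and (5.5, 5.3) in frame 2.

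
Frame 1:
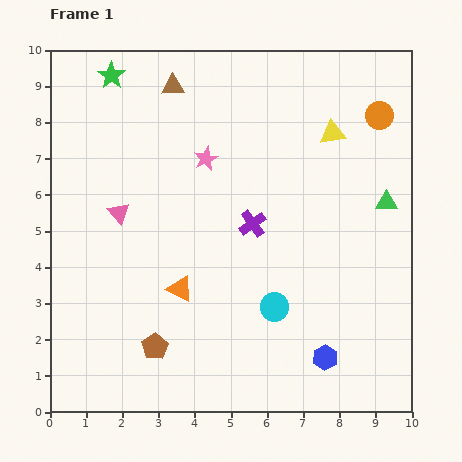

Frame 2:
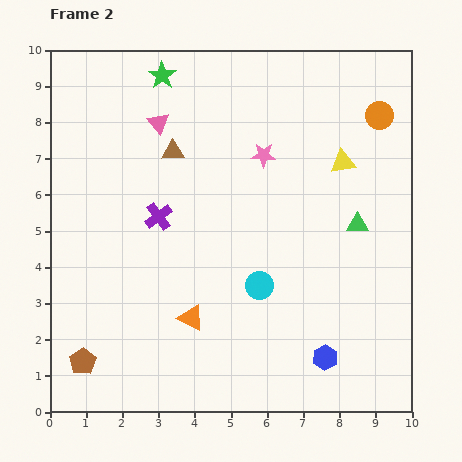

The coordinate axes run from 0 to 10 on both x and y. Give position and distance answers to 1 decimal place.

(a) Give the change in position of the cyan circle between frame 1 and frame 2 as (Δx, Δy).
(-0.4, 0.6)

The cyan circle was at (6.2, 2.9) in frame 1 and (5.8, 3.5) in frame 2.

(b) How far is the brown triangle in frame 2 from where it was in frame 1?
1.8

The brown triangle moved from (3.4, 9.0) to (3.4, 7.2), a distance of √(0.0² + 1.8²) ≈ 1.8.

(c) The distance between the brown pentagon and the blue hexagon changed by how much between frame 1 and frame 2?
+2.0

Distance in frame 1: 4.7. Distance in frame 2: 6.7.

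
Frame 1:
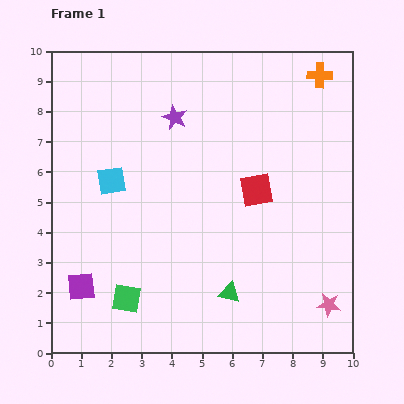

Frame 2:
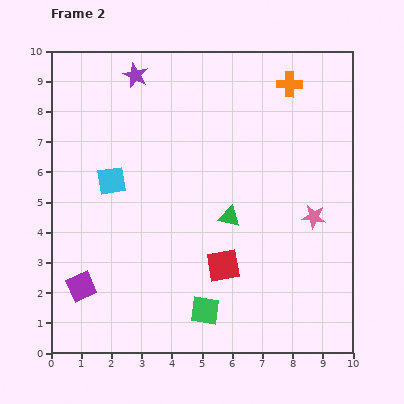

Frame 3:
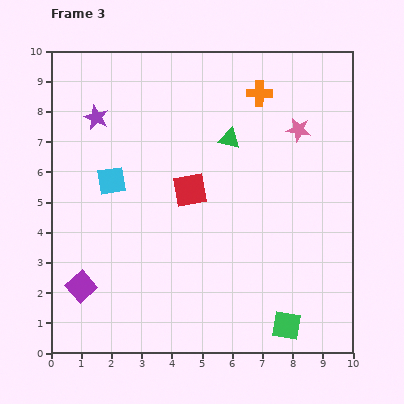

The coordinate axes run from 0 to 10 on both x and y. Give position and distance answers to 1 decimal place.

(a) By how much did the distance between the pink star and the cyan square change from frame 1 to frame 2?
-1.5

Distance in frame 1: 8.3. Distance in frame 2: 6.8.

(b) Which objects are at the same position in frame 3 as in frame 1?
the purple square, the cyan square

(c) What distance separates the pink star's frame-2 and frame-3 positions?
2.9

The pink star moved from (8.7, 4.5) to (8.2, 7.4), a distance of √(0.5² + 2.9²) ≈ 2.9.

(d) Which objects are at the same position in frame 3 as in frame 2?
the purple square, the cyan square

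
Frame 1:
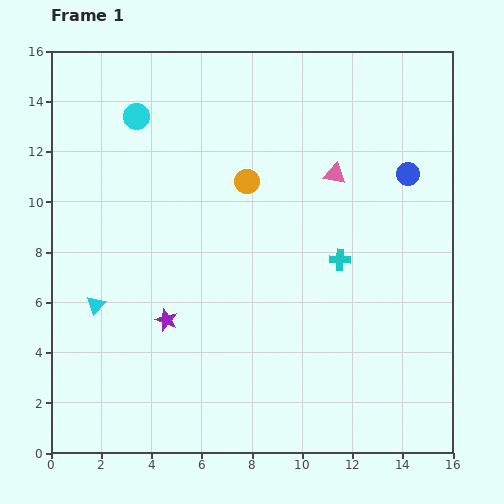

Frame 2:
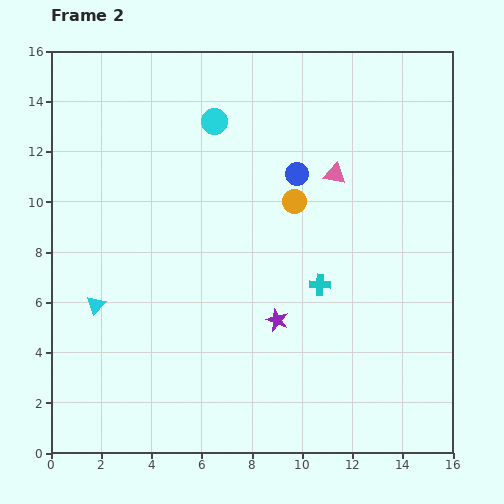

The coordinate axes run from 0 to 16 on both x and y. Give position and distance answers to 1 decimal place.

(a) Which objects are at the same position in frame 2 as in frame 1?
the pink triangle, the cyan triangle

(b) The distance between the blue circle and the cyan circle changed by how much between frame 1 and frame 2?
-7.1

Distance in frame 1: 11.0. Distance in frame 2: 3.9.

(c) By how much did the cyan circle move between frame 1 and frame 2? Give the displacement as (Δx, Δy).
(3.1, -0.2)

The cyan circle was at (3.4, 13.4) in frame 1 and (6.5, 13.2) in frame 2.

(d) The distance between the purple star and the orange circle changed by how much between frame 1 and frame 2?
-1.6

Distance in frame 1: 6.4. Distance in frame 2: 4.8.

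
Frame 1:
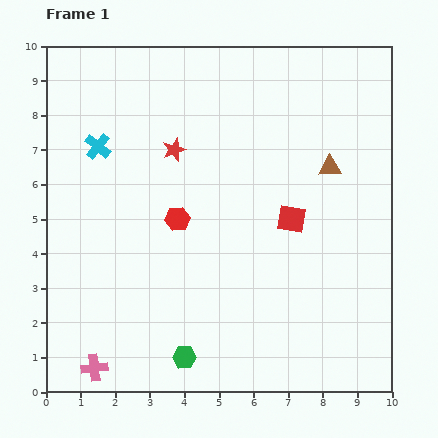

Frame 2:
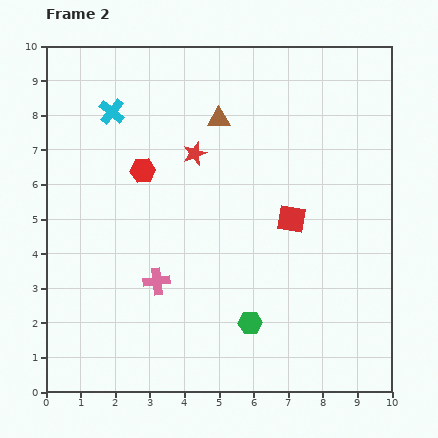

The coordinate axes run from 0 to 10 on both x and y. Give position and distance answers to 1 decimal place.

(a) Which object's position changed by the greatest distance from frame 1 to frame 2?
the brown triangle

(moved 3.5; next 3.1)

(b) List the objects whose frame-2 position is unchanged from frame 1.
the red square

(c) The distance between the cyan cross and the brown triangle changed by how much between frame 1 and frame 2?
-3.6

Distance in frame 1: 6.7. Distance in frame 2: 3.1.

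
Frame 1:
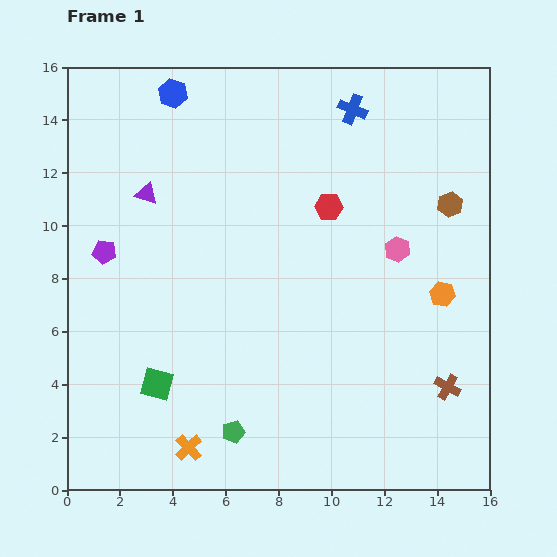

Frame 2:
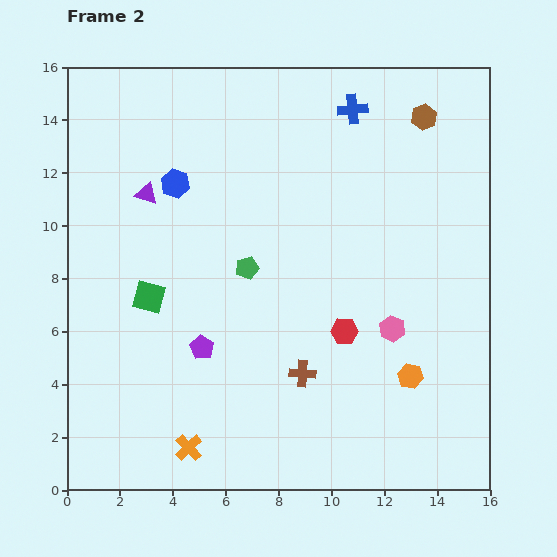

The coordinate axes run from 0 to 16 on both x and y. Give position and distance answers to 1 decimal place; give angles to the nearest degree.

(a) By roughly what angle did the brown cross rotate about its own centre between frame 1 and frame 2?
26° counter-clockwise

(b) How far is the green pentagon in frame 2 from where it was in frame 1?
6.2

The green pentagon moved from (6.3, 2.2) to (6.8, 8.4), a distance of √(0.5² + 6.2²) ≈ 6.2.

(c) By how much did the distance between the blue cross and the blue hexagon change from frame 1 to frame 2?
+0.5

Distance in frame 1: 6.8. Distance in frame 2: 7.3.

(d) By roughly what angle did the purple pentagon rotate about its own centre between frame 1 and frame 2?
23° clockwise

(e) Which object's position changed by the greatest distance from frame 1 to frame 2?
the green pentagon

(moved 6.2; next 5.5)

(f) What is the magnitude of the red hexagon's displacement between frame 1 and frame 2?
4.7

The red hexagon moved from (9.9, 10.7) to (10.5, 6.0), a distance of √(0.6² + 4.7²) ≈ 4.7.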